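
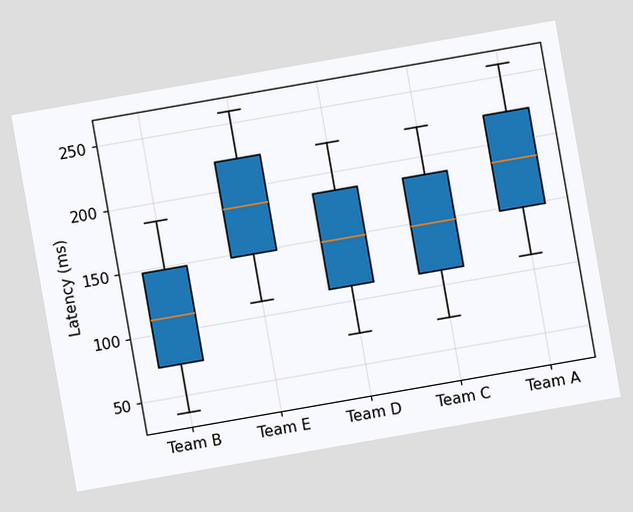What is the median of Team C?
The chart is tilted about 10° counter-clockwise. The median line in the Team C box sits at 148ms.

148ms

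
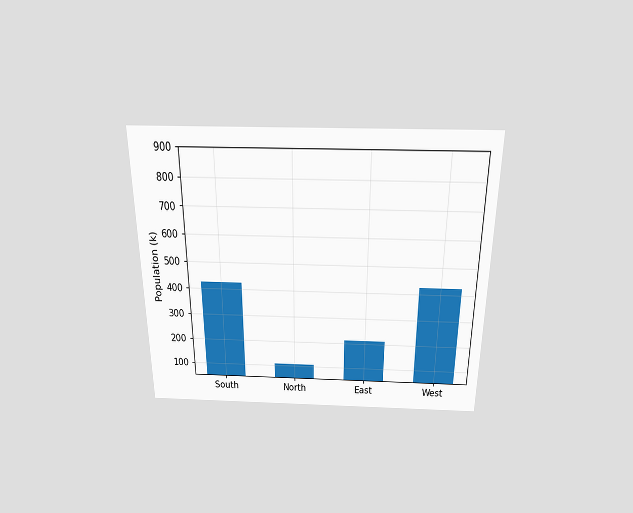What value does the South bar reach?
The chart is viewed slightly from above. Reading along the chart's y-axis, the South bar reaches 424k.

424k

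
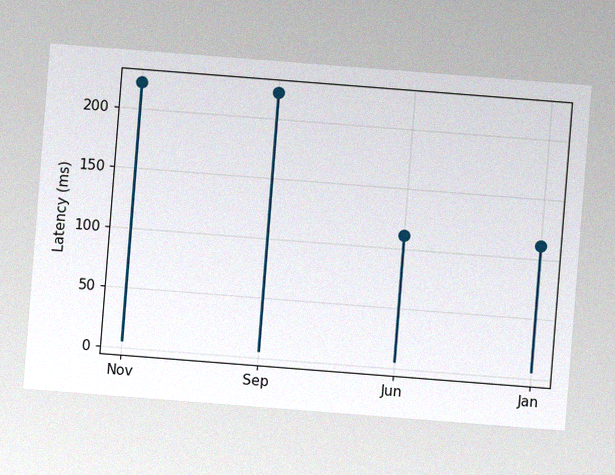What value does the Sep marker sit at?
222ms

The chart is tilted about 4° clockwise, with some photo noise. The Sep marker sits at 222ms.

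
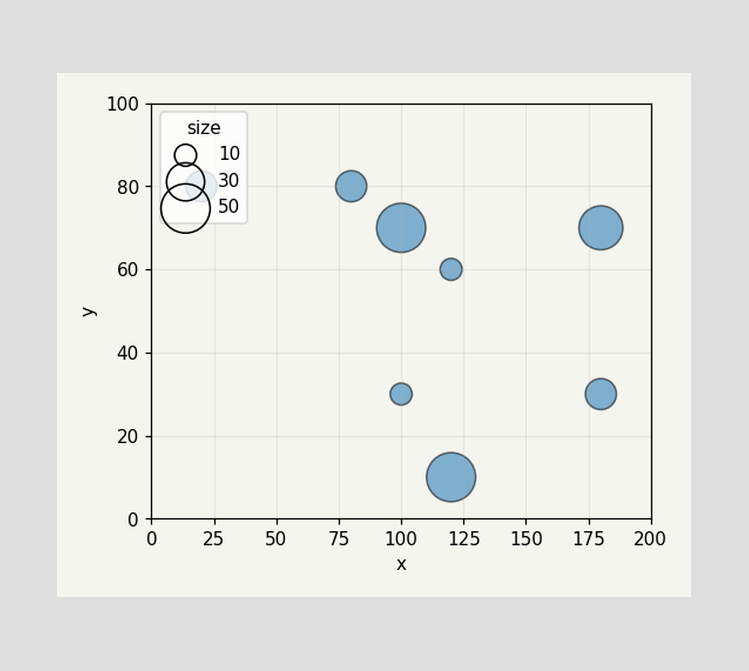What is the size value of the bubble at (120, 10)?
Matching the bubble at (120, 10) against the size legend gives 50.

50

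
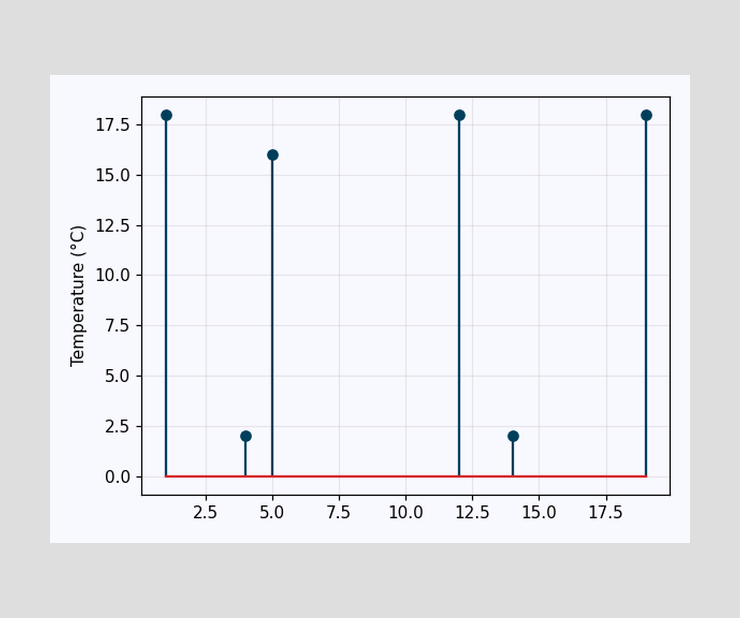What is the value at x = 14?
The stem at x=14 reaches 2°C.

2°C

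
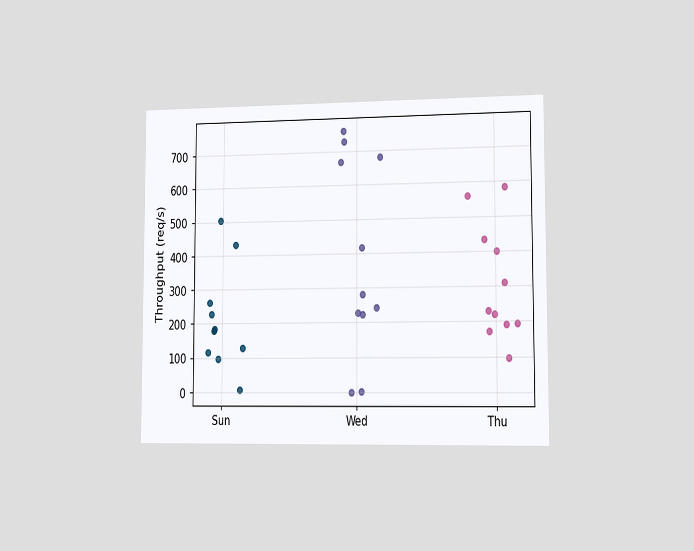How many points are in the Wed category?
The chart is viewed slightly from the right. Counting the markers in the Wed column gives 11.

11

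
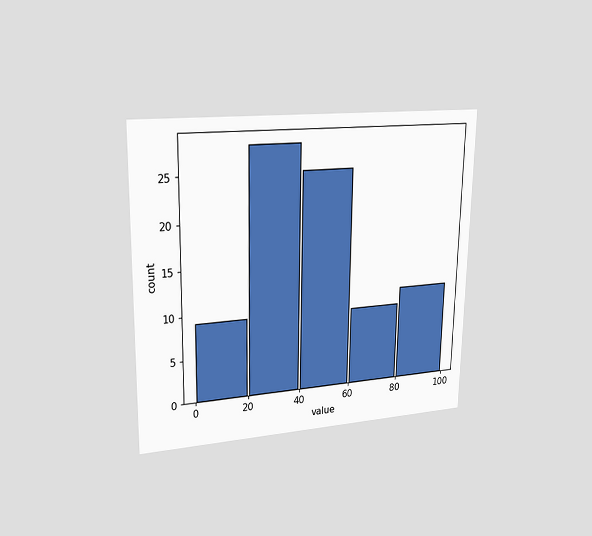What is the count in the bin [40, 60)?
The chart is viewed at a slight angle. The [40, 60) bin has height 25.

25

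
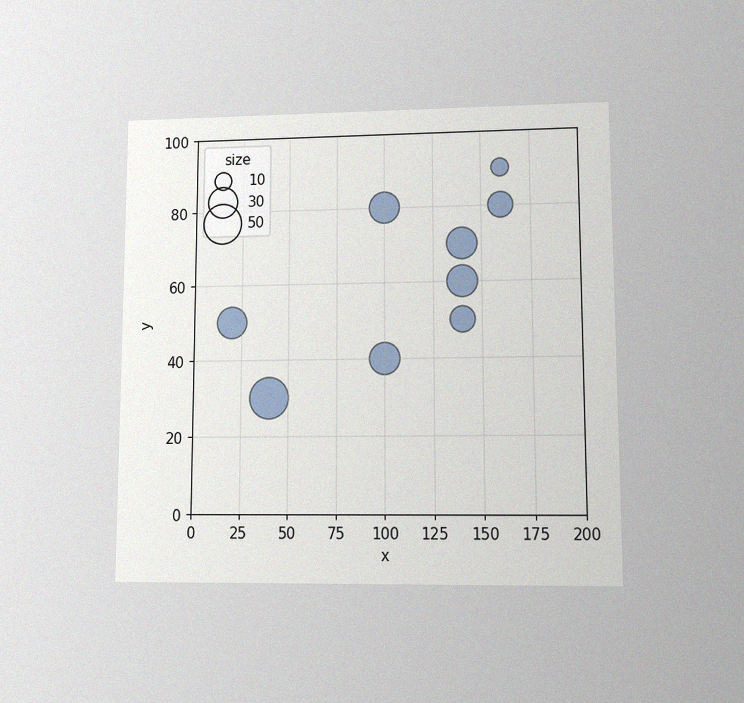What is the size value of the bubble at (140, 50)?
20

The chart is viewed at a slight angle, with some photo noise. Matching the bubble at (140, 50) against the size legend gives 20.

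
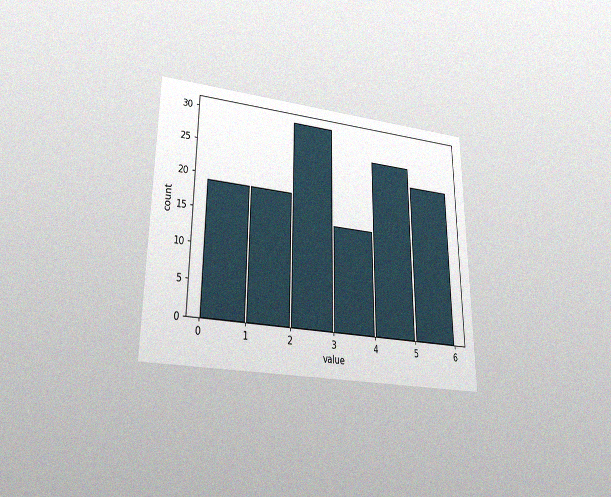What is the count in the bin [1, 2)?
19

The chart is viewed at a slight angle, with some photo noise. The [1, 2) bin has height 19.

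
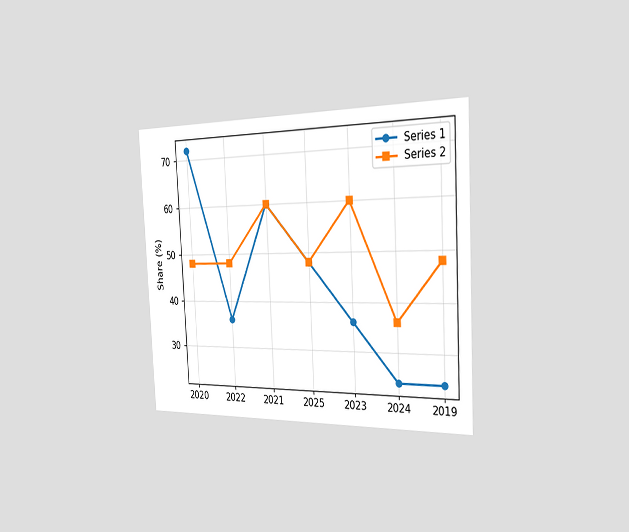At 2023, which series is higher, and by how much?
The chart is tilted about 3° counter-clockwise and viewed slightly from the right. At 2023, Series 2 sits above the other line by 24%.

Series 2, by 24%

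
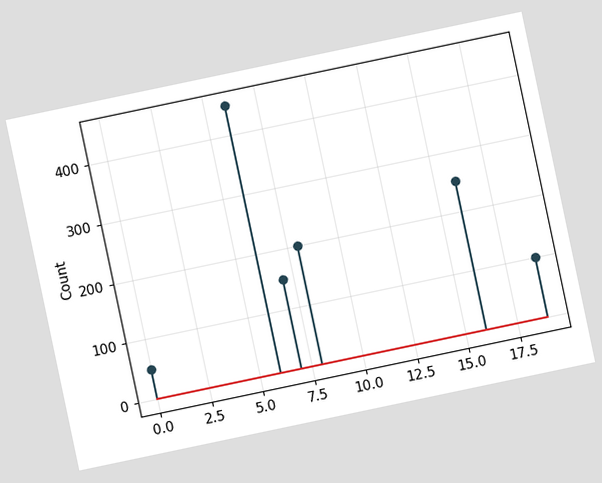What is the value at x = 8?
The chart is tilted about 12° counter-clockwise. The stem at x=8 reaches 200.

200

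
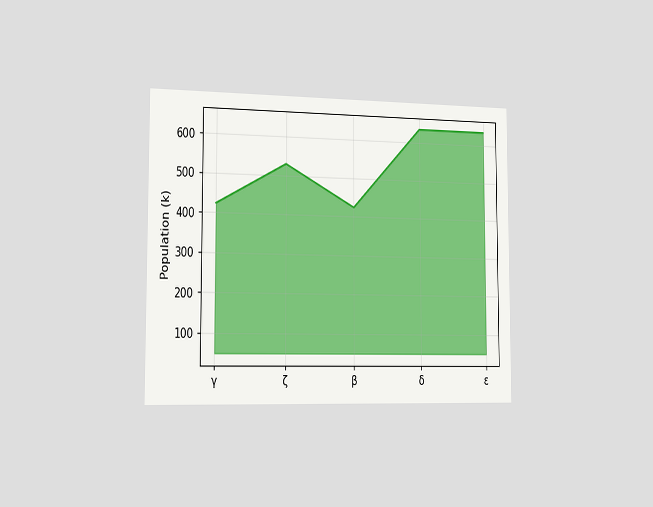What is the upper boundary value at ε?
The chart is viewed slightly from the left. At ε the upper boundary is at 636k.

636k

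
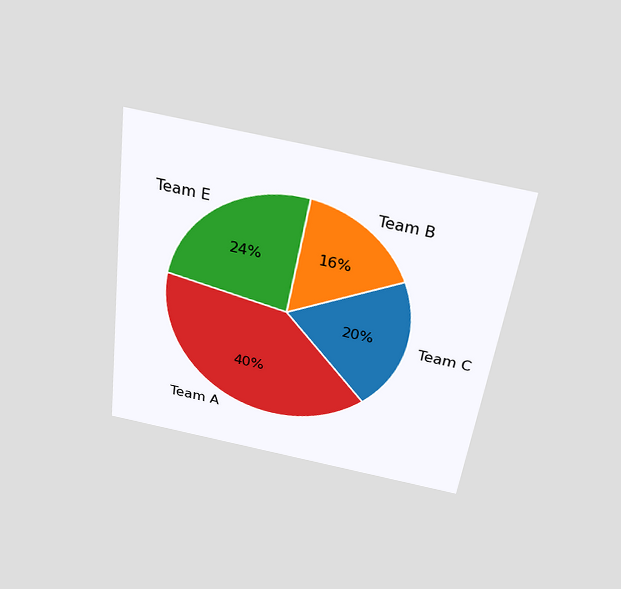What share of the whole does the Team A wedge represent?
40%

The chart is tilted about 8° clockwise and viewed slightly from above. The Team A slice takes up 40% of the pie.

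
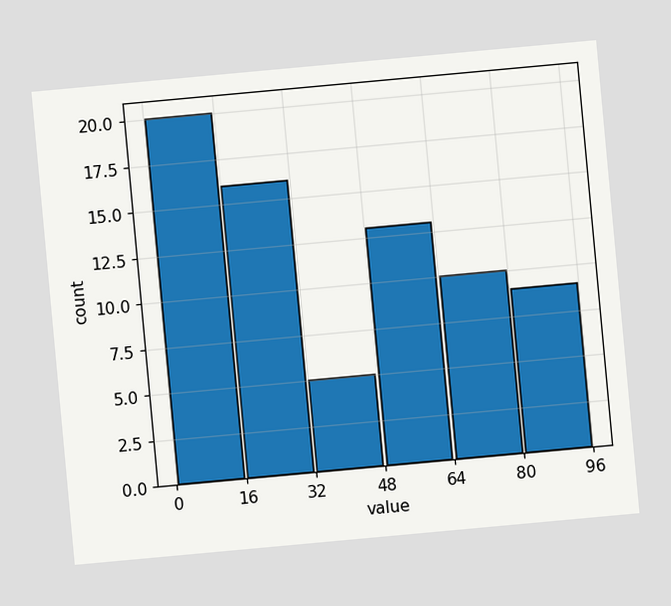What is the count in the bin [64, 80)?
The chart is tilted about 5° counter-clockwise. The [64, 80) bin has height 10.

10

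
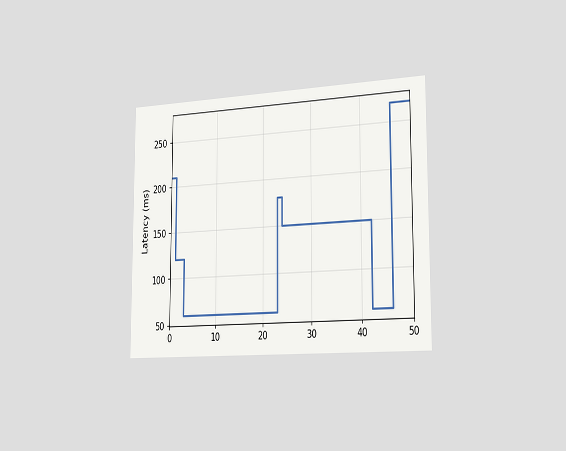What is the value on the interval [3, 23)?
The chart is viewed slightly from the right. On [3, 23) the step sits at 60ms.

60ms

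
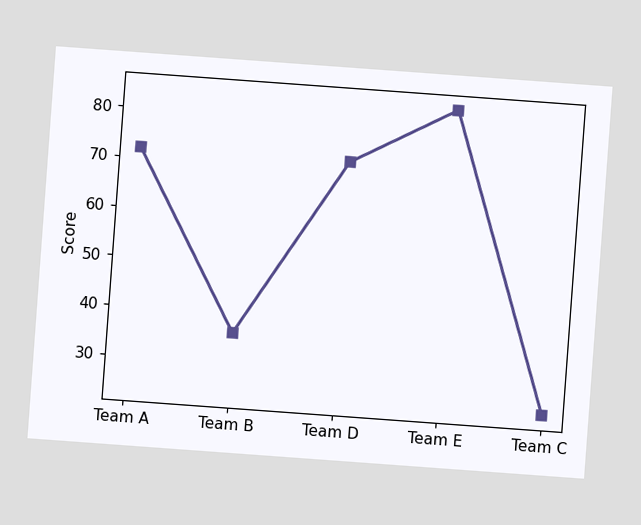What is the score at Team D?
The chart is tilted about 4° clockwise. At Team D, the line is at 72.

72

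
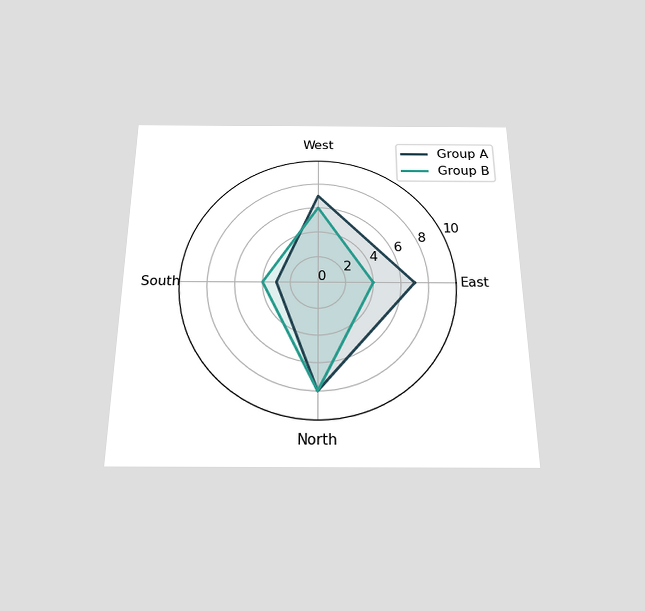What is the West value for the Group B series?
6

The chart is viewed slightly from below. On the West axis, Group B reaches 6.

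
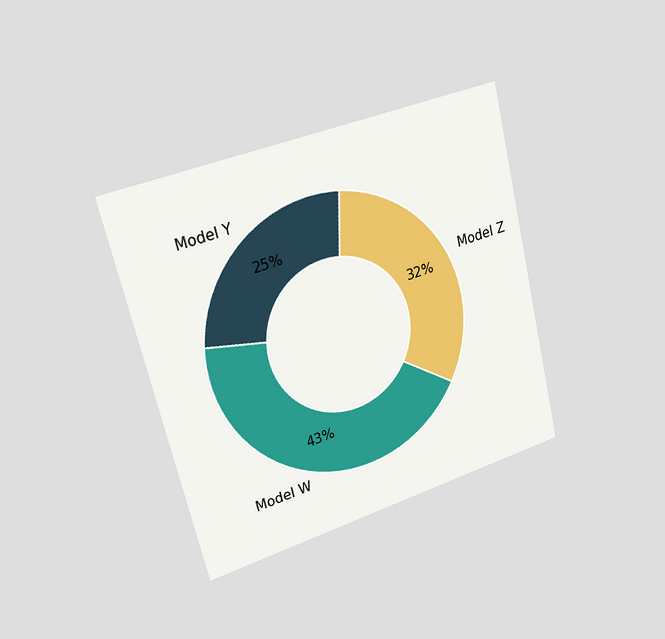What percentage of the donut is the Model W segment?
43%

The chart is tilted about 14° counter-clockwise and viewed slightly from the left. The Model W segment takes up 43% of the ring.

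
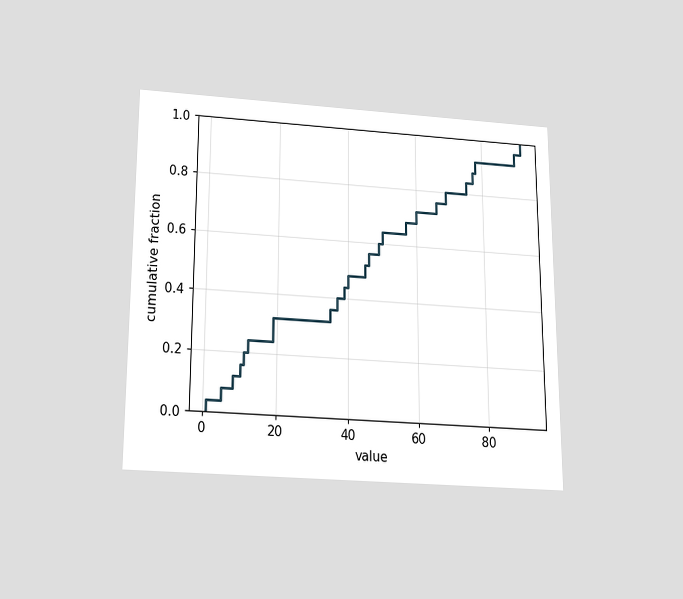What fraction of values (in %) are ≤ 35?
The chart is viewed slightly from below. At x=35 the ECDF step is at 36%.

36%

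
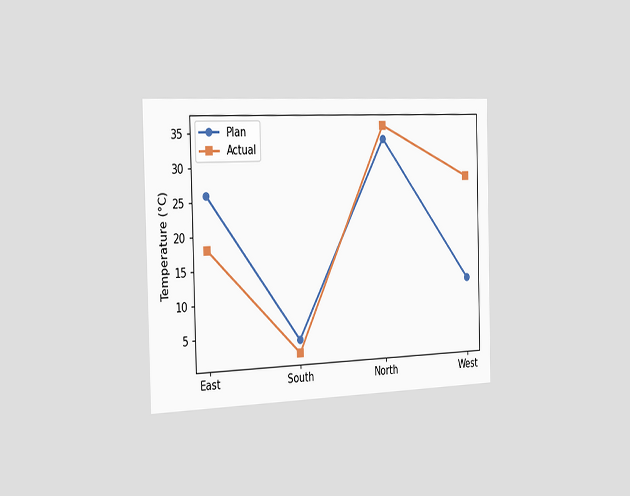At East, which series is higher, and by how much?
Plan, by 8°C

The chart is viewed slightly from the left. At East, Plan sits above the other line by 8°C.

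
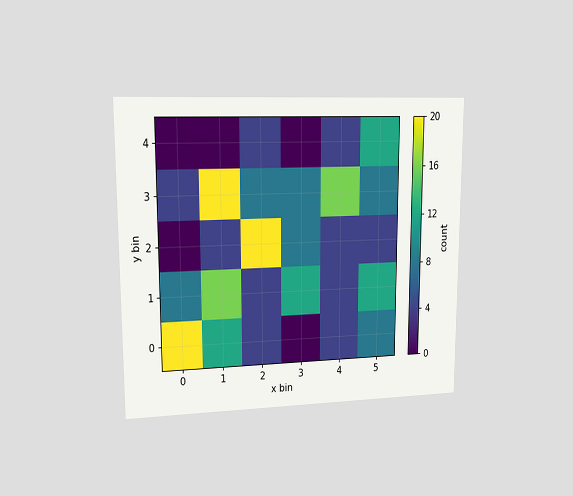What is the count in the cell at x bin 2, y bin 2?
20

The chart is viewed at a slight angle. Matching the cell (2, 2) against the colorbar gives 20.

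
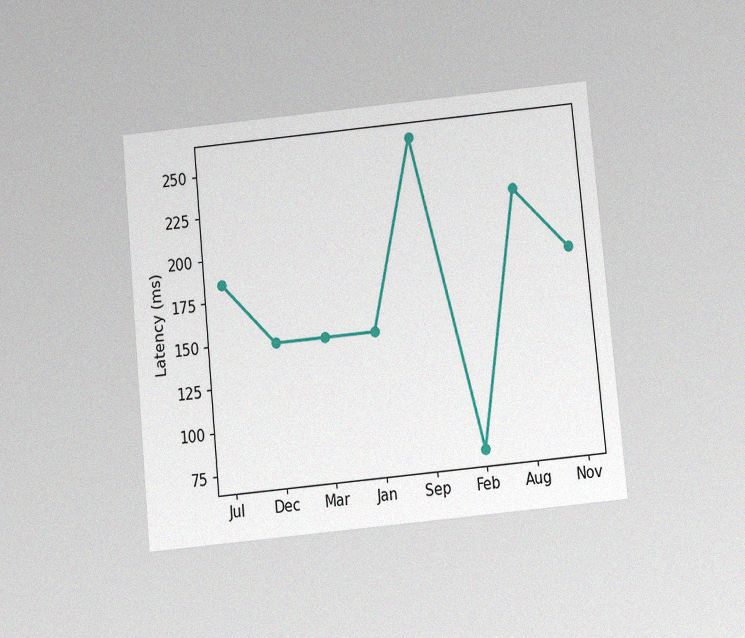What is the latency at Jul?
185ms

The chart is tilted about 5° counter-clockwise and viewed slightly from below, with some photo noise. At Jul, the line is at 185ms.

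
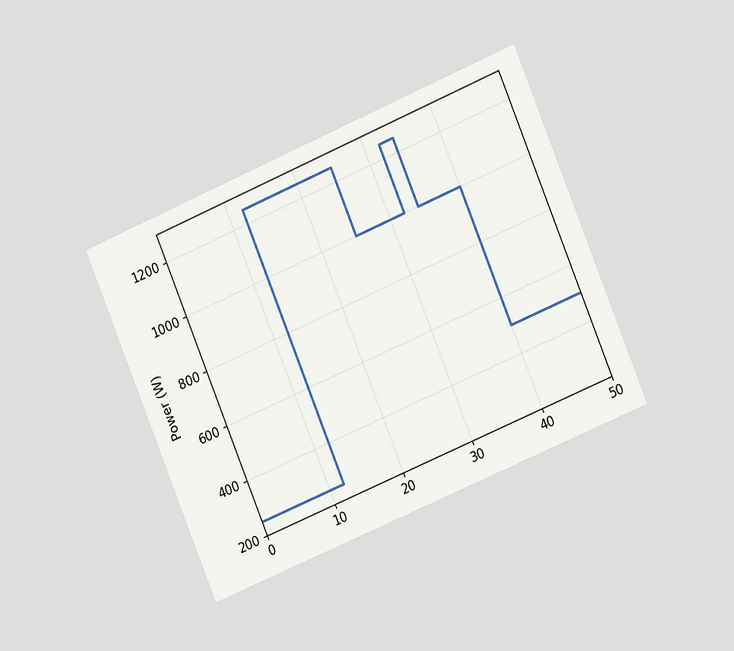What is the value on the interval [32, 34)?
1250W

The chart is tilted about 23° counter-clockwise and viewed slightly from the right. On [32, 34) the step sits at 1250W.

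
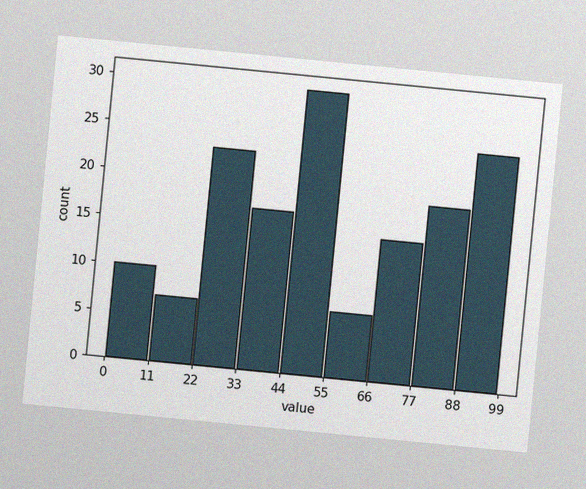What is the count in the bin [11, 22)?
The chart is tilted about 6° clockwise, with some photo noise. The [11, 22) bin has height 7.

7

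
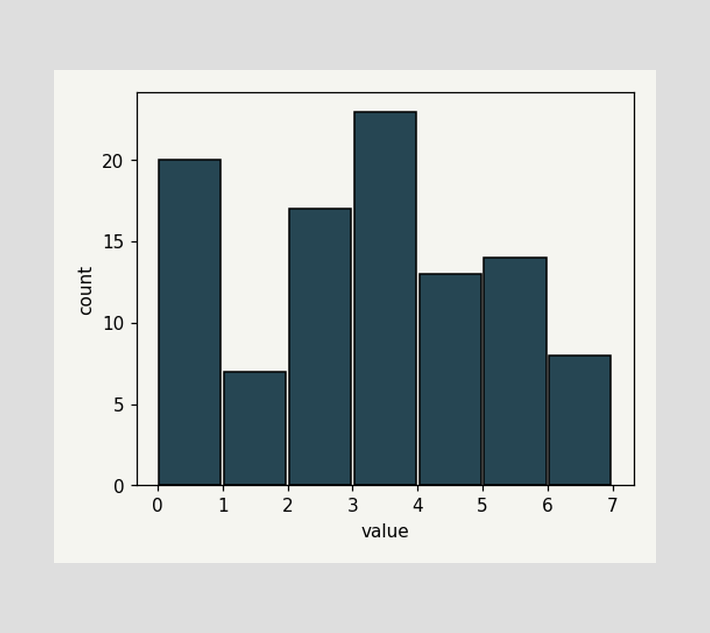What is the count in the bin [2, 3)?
The [2, 3) bin has height 17.

17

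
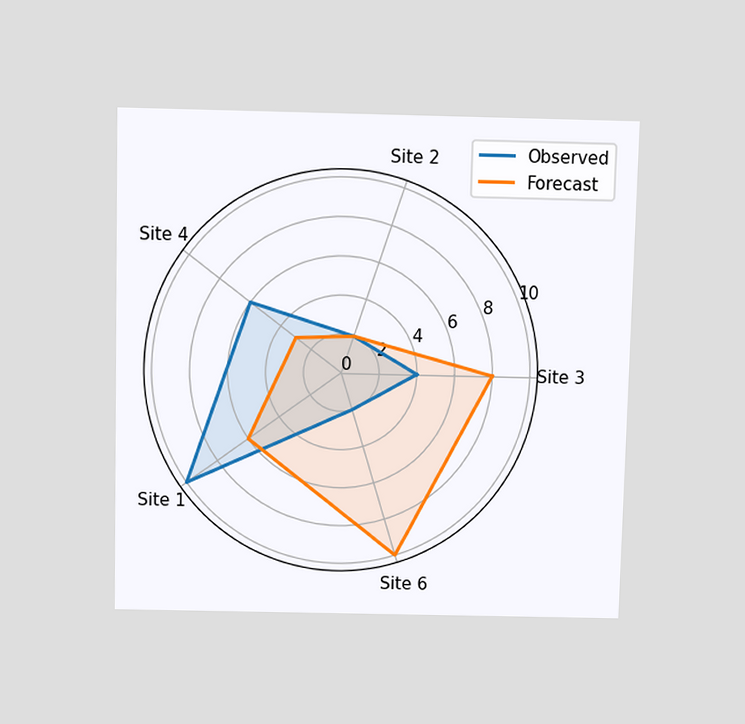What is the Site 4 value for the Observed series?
The chart is viewed slightly from above. On the Site 4 axis, Observed reaches 6.

6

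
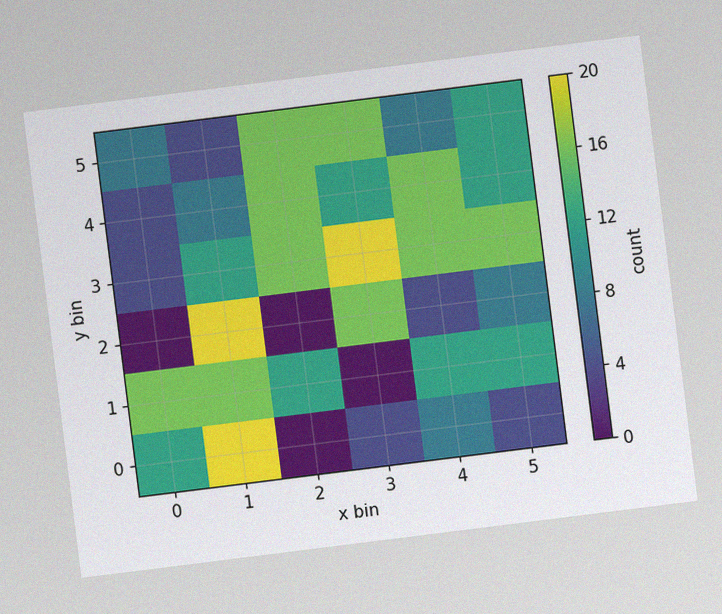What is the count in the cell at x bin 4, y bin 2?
4

The chart is tilted about 7° counter-clockwise, with some photo noise. Matching the cell (4, 2) against the colorbar gives 4.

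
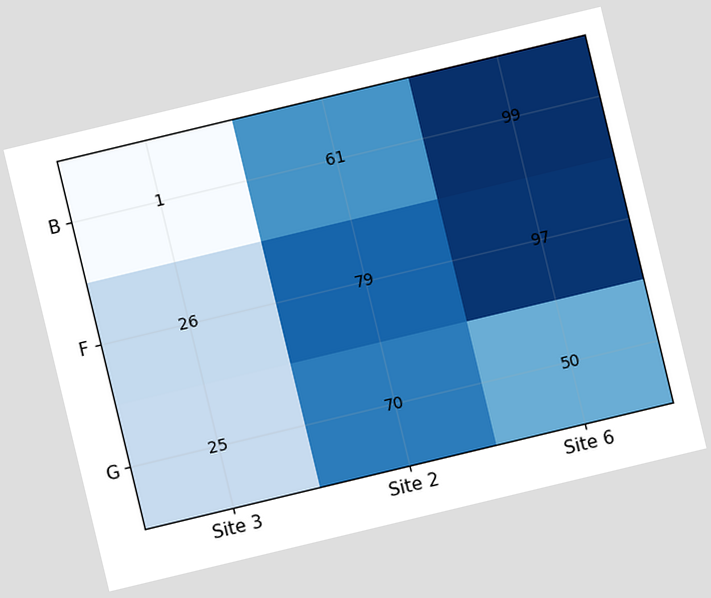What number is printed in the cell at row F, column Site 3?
The chart is tilted about 13° counter-clockwise. The (F, Site 3) cell reads 26.

26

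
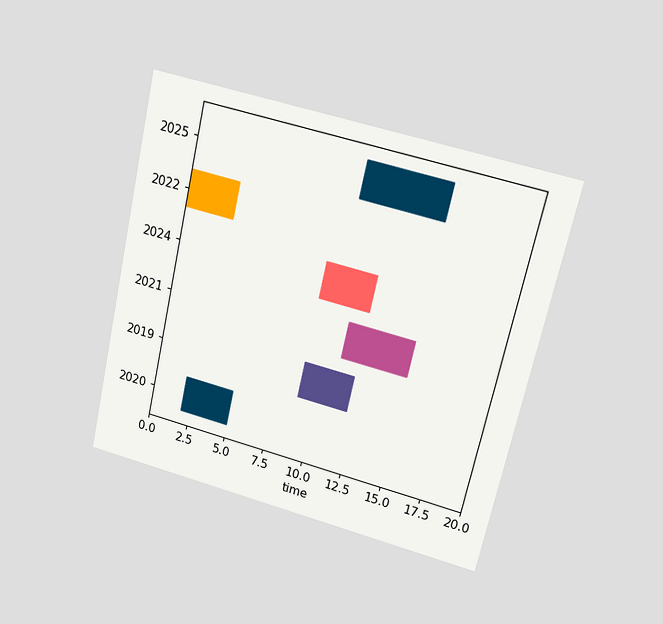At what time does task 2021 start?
The chart is tilted about 13° clockwise and viewed at a slight angle. The 2021 bar begins at t=11.

11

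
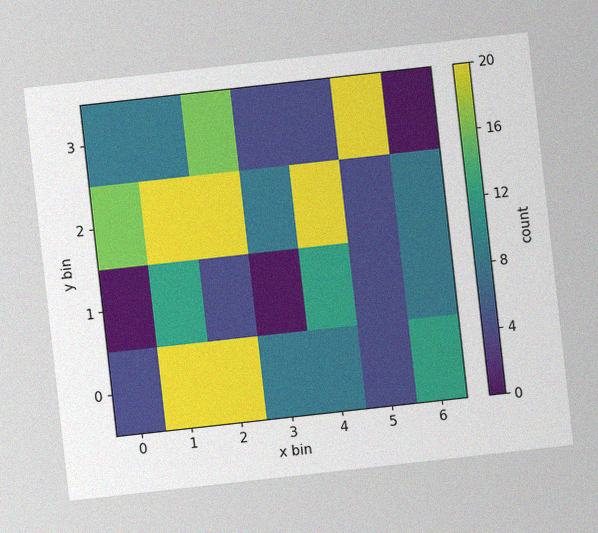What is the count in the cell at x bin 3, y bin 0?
The chart is tilted about 6° counter-clockwise, with some photo noise. Matching the cell (3, 0) against the colorbar gives 8.

8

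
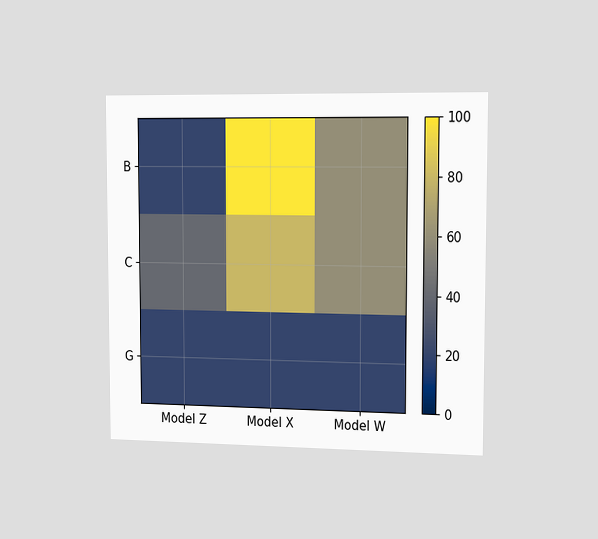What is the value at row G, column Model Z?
The chart is viewed slightly from the right. Matching cell (G, Model Z) against the colorbar gives 20.

20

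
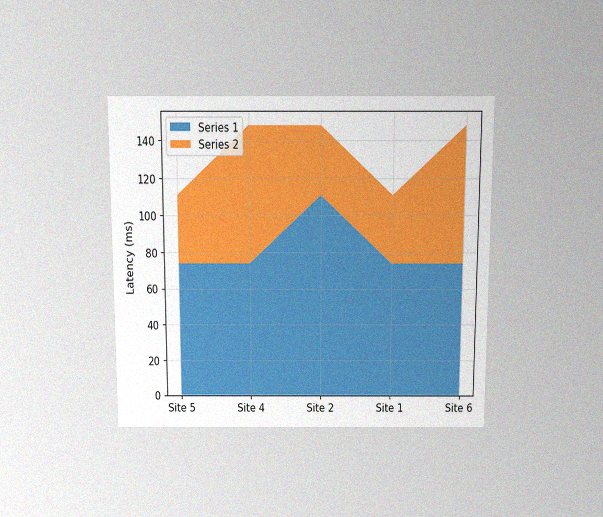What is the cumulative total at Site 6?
148ms

The chart is viewed slightly from above, with some photo noise. The stacked total at Site 6 reaches 148ms.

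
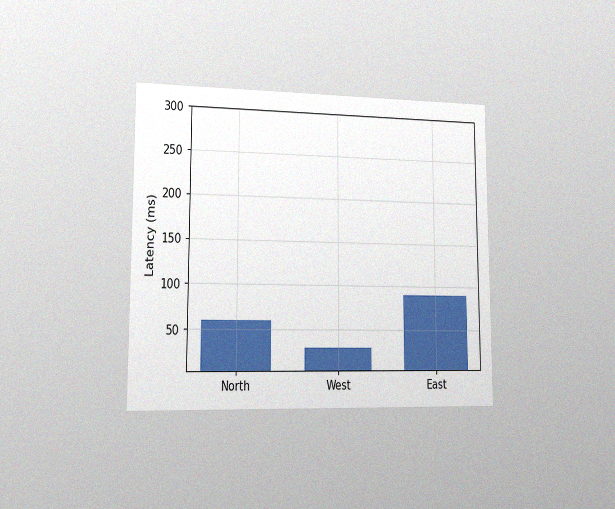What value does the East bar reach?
90ms

The chart is viewed slightly from the left, with some photo noise. Reading along the chart's y-axis, the East bar reaches 90ms.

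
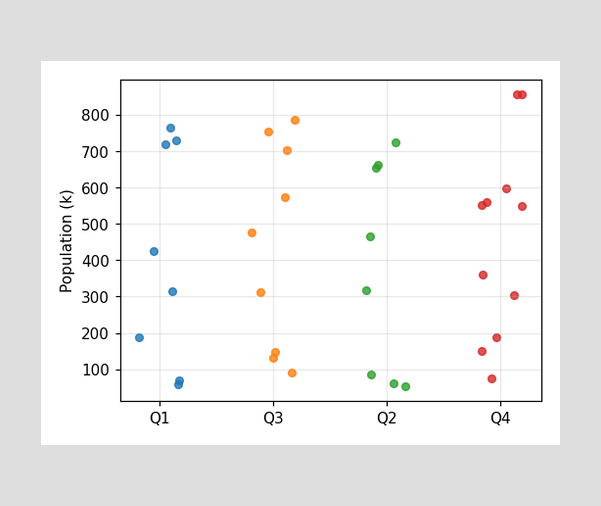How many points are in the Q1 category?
8

Counting the markers in the Q1 column gives 8.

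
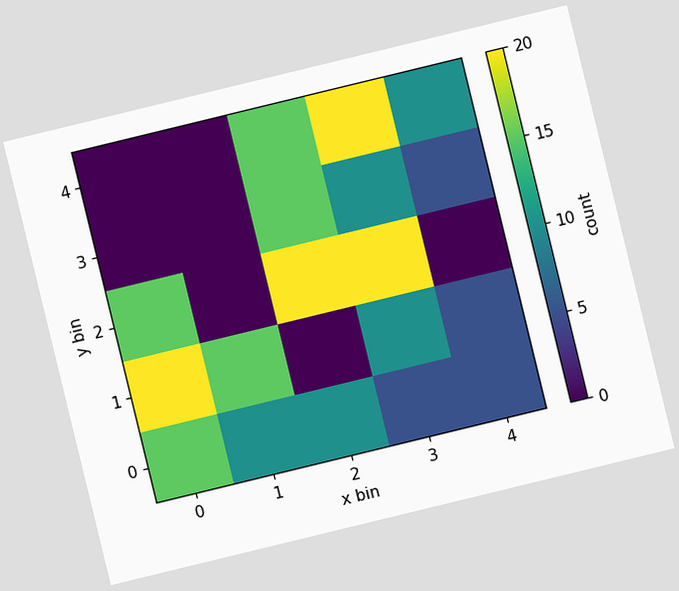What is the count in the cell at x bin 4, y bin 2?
The chart is tilted about 14° counter-clockwise. Matching the cell (4, 2) against the colorbar gives 0.

0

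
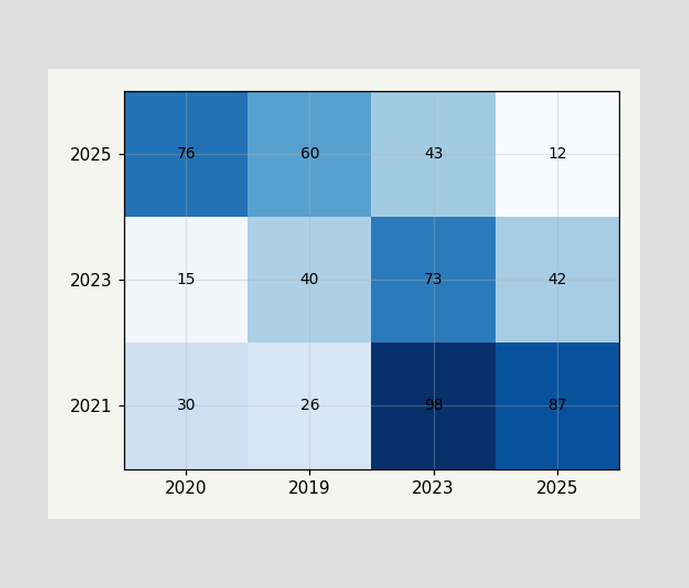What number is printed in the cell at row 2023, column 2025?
The (2023, 2025) cell reads 42.

42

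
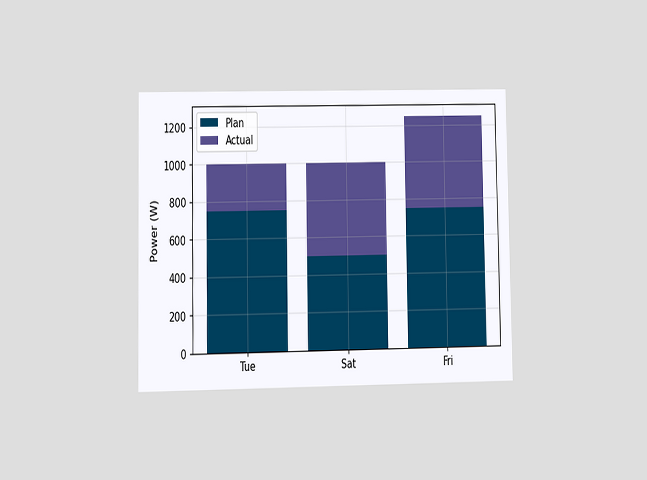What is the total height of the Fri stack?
The chart is viewed at a slight angle. The Fri stack's top reaches 1250W on the y-axis.

1250W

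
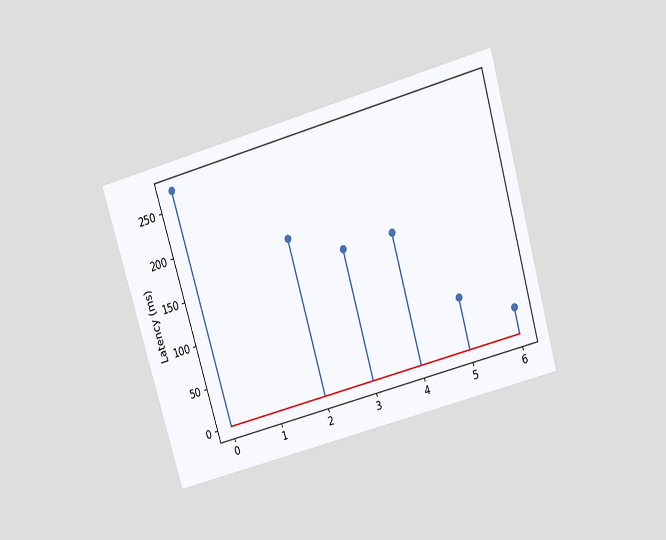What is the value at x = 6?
The chart is tilted about 16° counter-clockwise and viewed slightly from above. The stem at x=6 reaches 30ms.

30ms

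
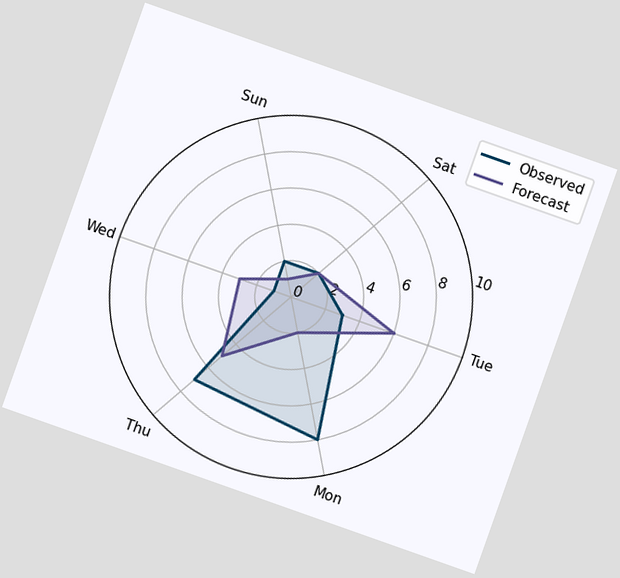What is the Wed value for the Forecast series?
The chart is tilted about 19° clockwise. On the Wed axis, Forecast reaches 3.

3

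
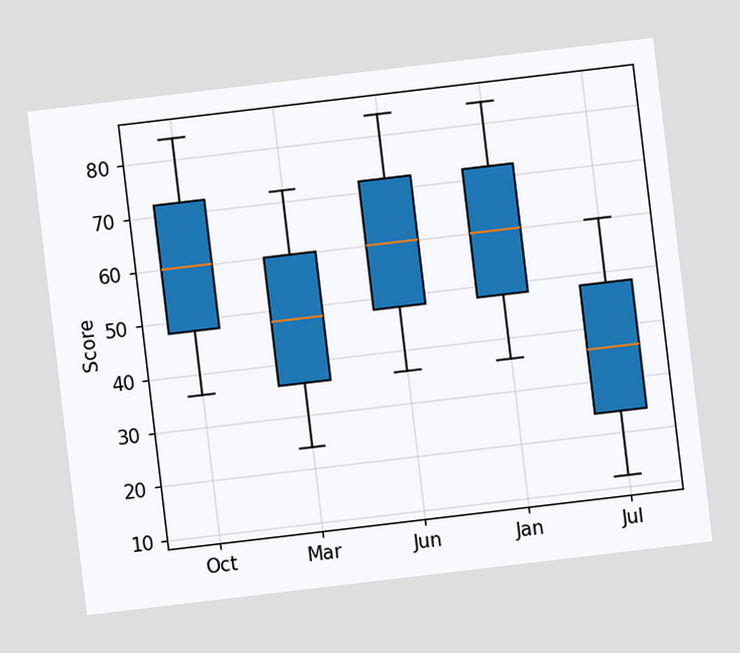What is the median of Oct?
The chart is tilted about 7° counter-clockwise. The median line in the Oct box sits at 60.

60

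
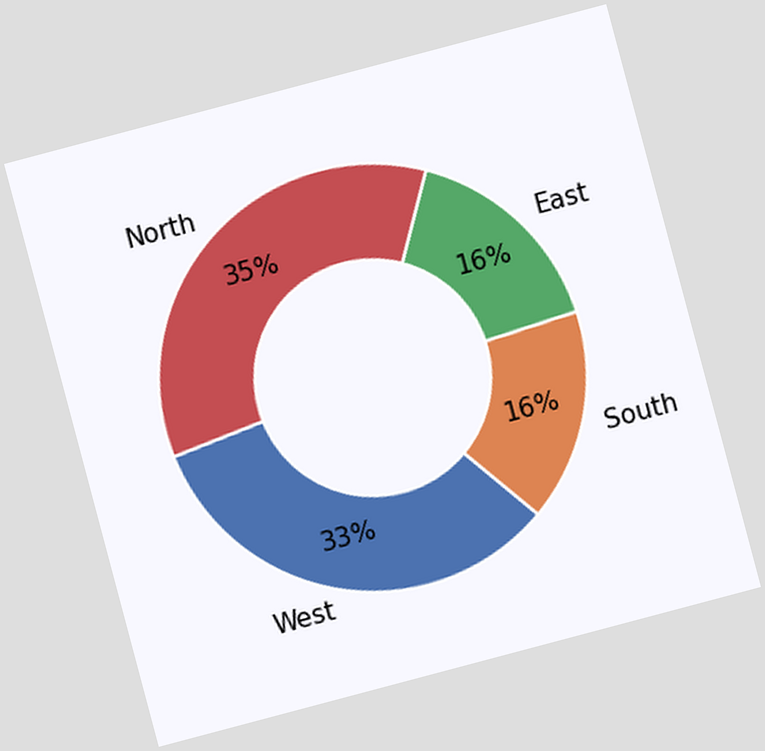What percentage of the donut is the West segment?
33%

The chart is tilted about 15° counter-clockwise. The West segment takes up 33% of the ring.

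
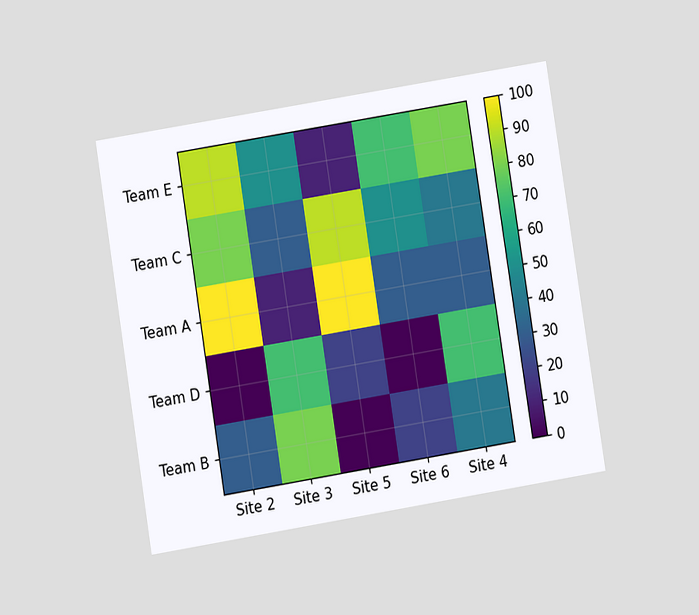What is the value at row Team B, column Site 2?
30

The chart is tilted about 9° counter-clockwise and viewed at a slight angle. Matching cell (Team B, Site 2) against the colorbar gives 30.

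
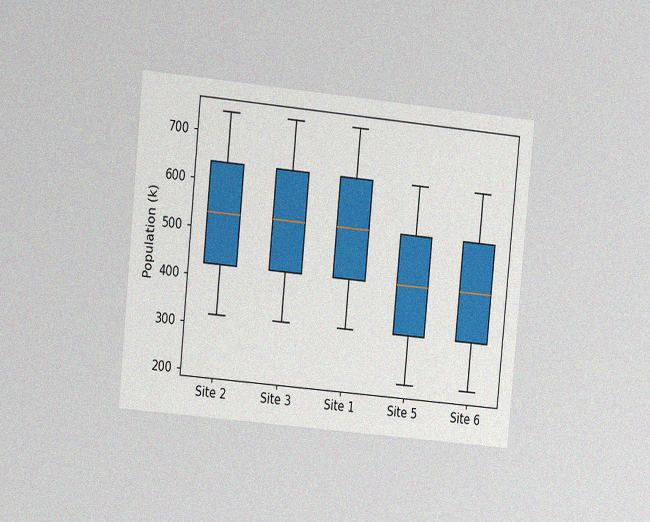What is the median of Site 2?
The chart is tilted about 6° clockwise and viewed slightly from the left, with some photo noise. The median line in the Site 2 box sits at 530k.

530k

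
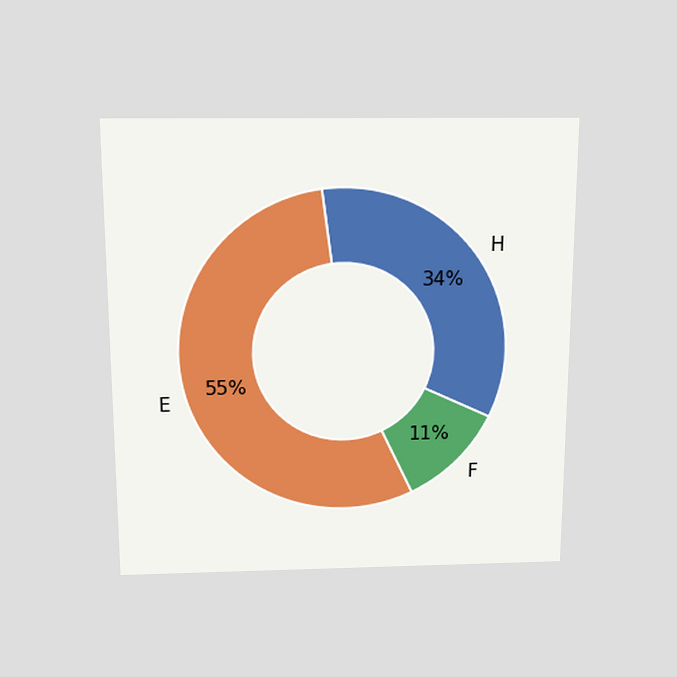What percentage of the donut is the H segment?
The chart is viewed slightly from above. The H segment takes up 34% of the ring.

34%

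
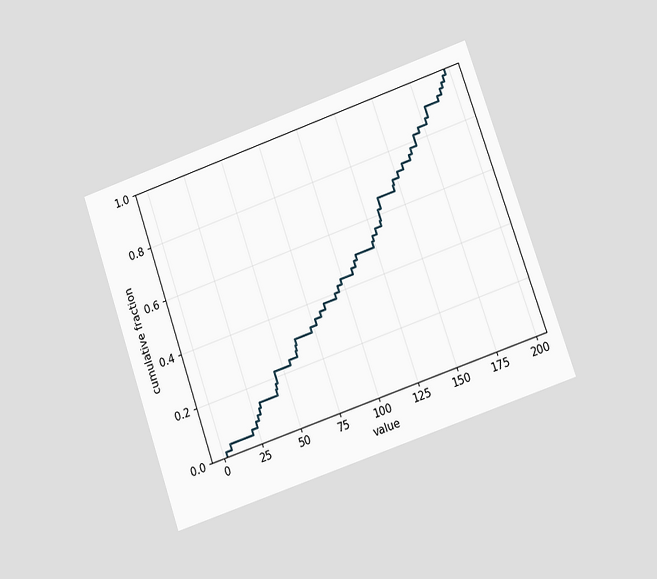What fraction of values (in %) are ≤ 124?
The chart is tilted about 19° counter-clockwise and viewed at a slight angle. At x=124 the ECDF step is at 52%.

52%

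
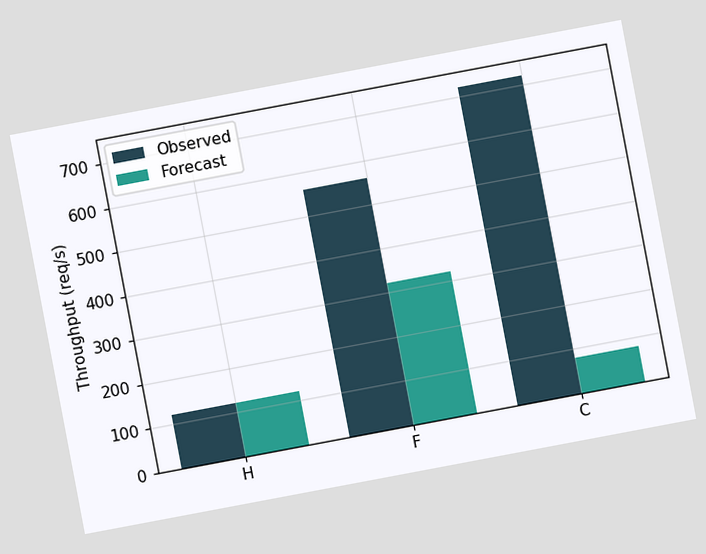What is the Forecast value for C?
80req/s

The chart is tilted about 11° counter-clockwise. The Forecast bar at C reaches 80req/s on the y-axis.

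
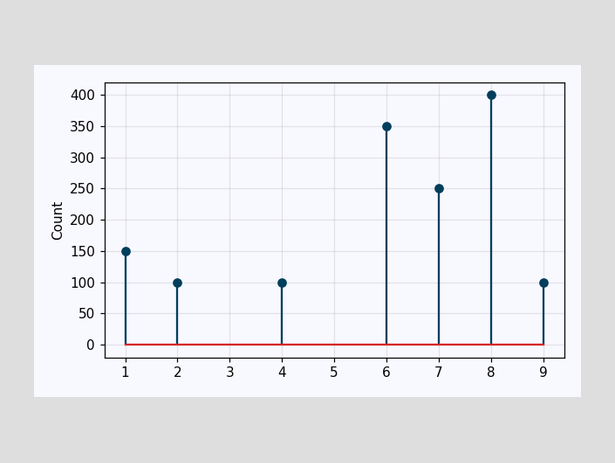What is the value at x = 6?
350

The stem at x=6 reaches 350.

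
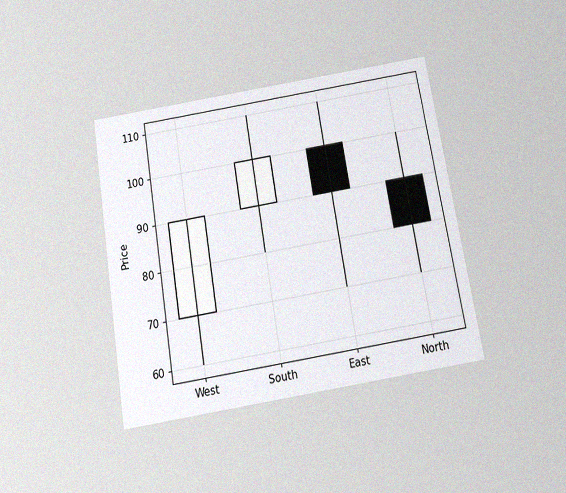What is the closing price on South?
100

The chart is tilted about 9° counter-clockwise and viewed slightly from below, with some photo noise. The South candle closes at 100.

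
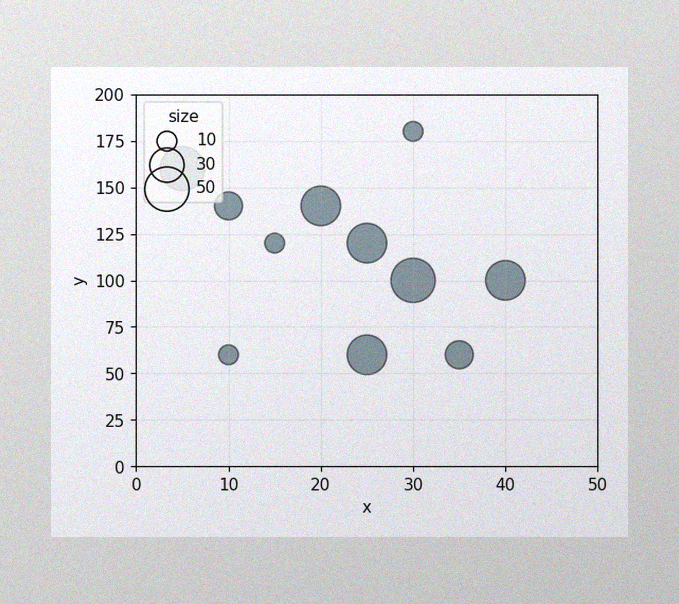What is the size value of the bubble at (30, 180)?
10

The image has some photo noise and uneven lighting. Matching the bubble at (30, 180) against the size legend gives 10.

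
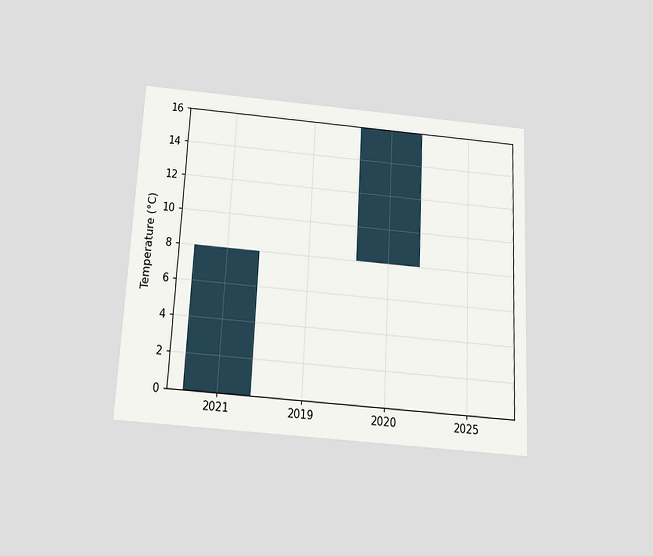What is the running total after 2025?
16°C

The chart is tilted about 3° clockwise and viewed slightly from below. After 2025 the running total reaches 16°C.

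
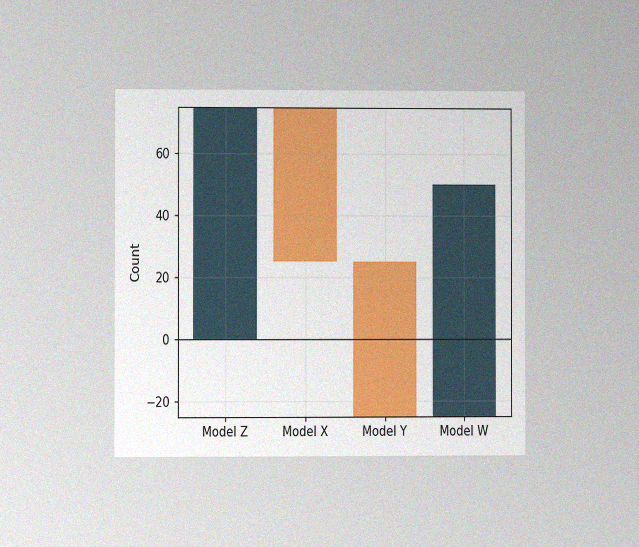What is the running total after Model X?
The chart is viewed at a slight angle, with some photo noise. After Model X the running total reaches 25.

25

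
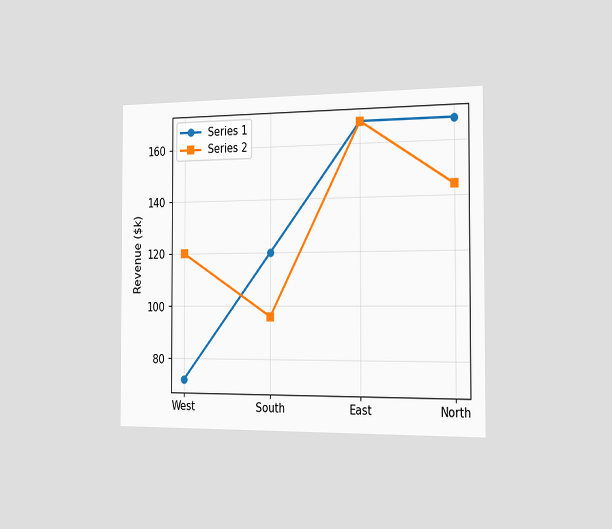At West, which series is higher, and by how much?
Series 2, by $48k

The chart is viewed slightly from the right. At West, Series 2 sits above the other line by $48k.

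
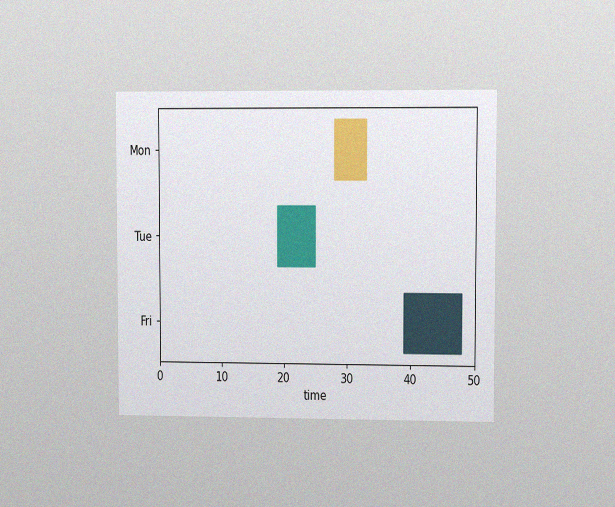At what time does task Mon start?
The chart is viewed at a slight angle, with some photo noise. The Mon bar begins at t=28.

28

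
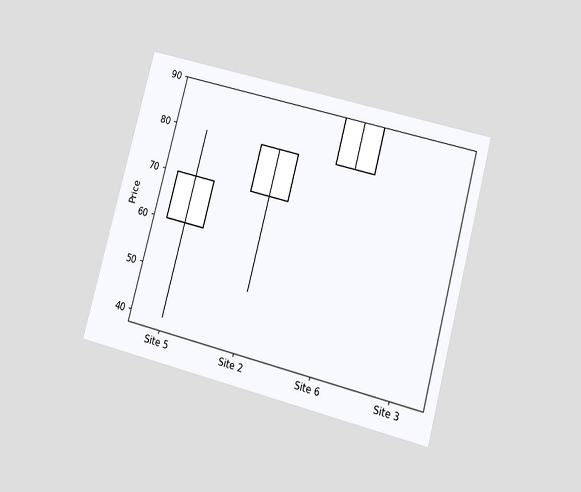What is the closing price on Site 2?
80

The chart is tilted about 15° clockwise and viewed at a slight angle. The Site 2 candle closes at 80.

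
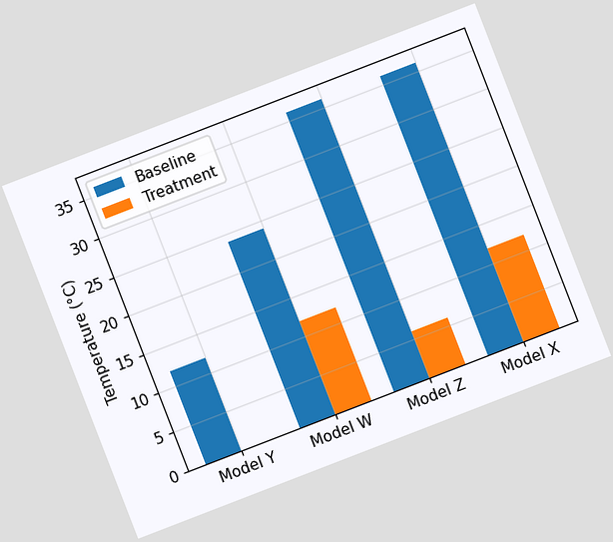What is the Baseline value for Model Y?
12°C

The chart is tilted about 21° counter-clockwise. The Baseline bar at Model Y reaches 12°C on the y-axis.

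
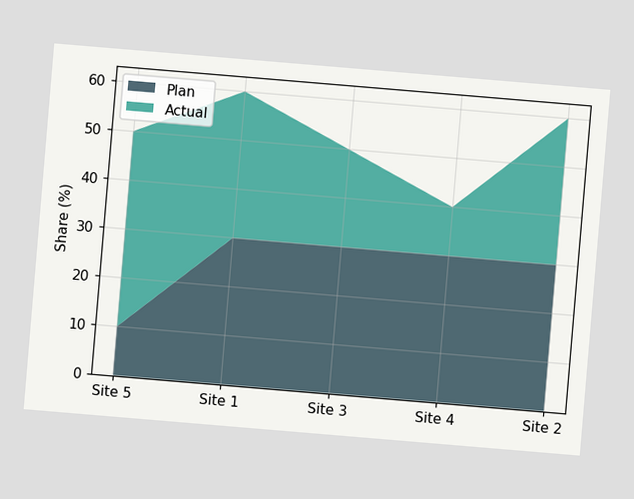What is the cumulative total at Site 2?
The chart is tilted about 5° clockwise. The stacked total at Site 2 reaches 60%.

60%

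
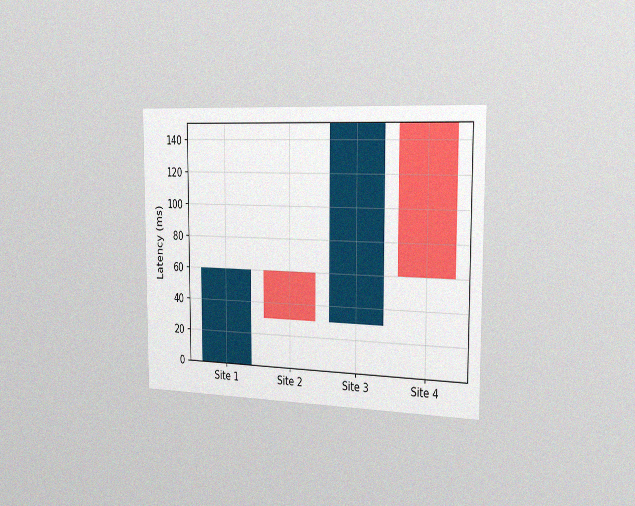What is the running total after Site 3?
The chart is viewed slightly from the right, with some photo noise. After Site 3 the running total reaches 150ms.

150ms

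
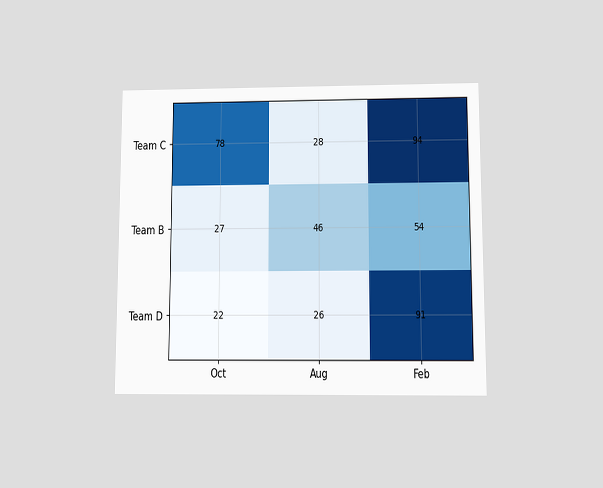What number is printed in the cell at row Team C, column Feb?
94

The chart is viewed slightly from below. The (Team C, Feb) cell reads 94.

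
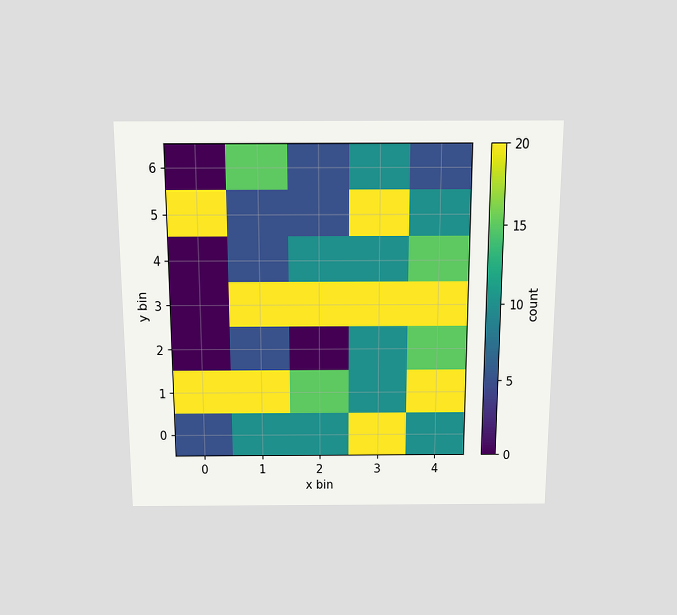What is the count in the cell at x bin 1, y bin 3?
The chart is viewed slightly from above. Matching the cell (1, 3) against the colorbar gives 20.

20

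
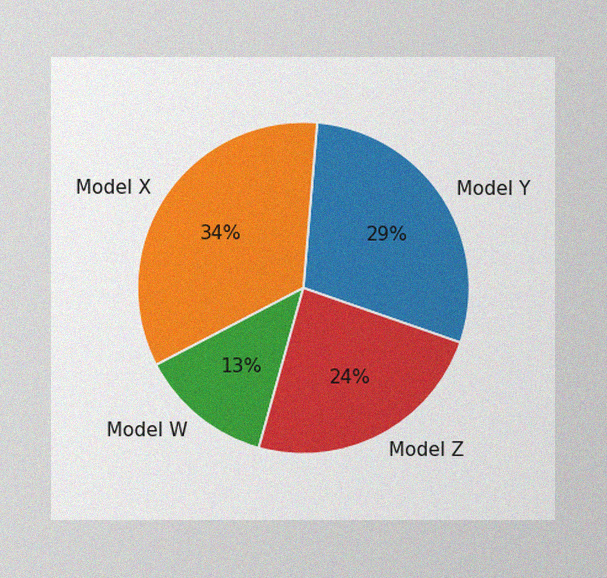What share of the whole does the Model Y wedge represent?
The image has some photo noise and uneven lighting. The Model Y slice takes up 29% of the pie.

29%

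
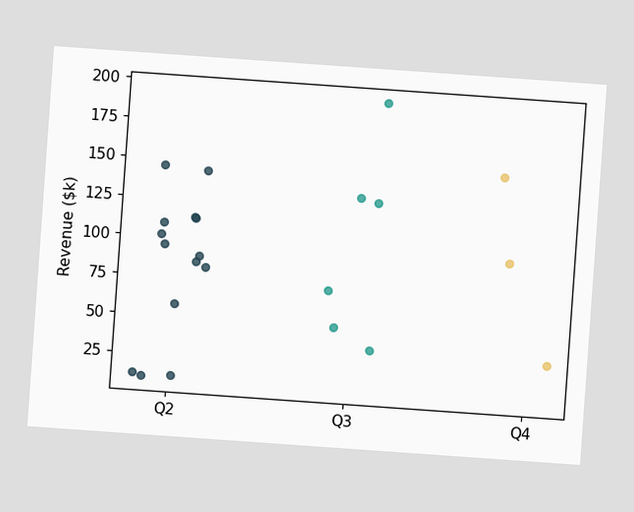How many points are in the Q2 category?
14

The chart is tilted about 4° clockwise. Counting the markers in the Q2 column gives 14.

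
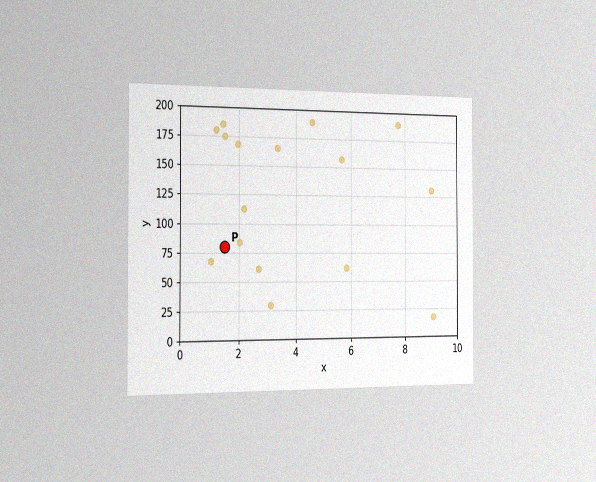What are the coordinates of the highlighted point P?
(1.5, 80)

The chart is viewed slightly from the left, with some photo noise. Following the gridlines from P to each axis, P sits at (1.5, 80).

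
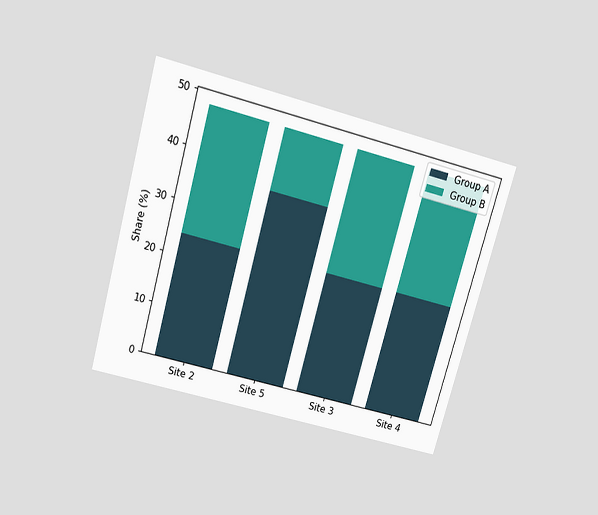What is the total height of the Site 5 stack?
48%

The chart is tilted about 16° clockwise and viewed slightly from above. The Site 5 stack's top reaches 48% on the y-axis.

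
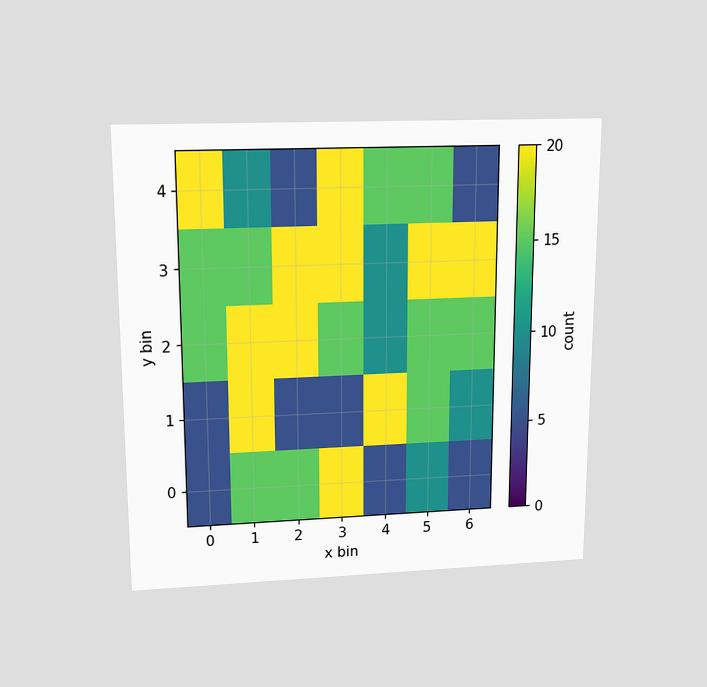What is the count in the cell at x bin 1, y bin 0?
The chart is viewed slightly from above. Matching the cell (1, 0) against the colorbar gives 15.

15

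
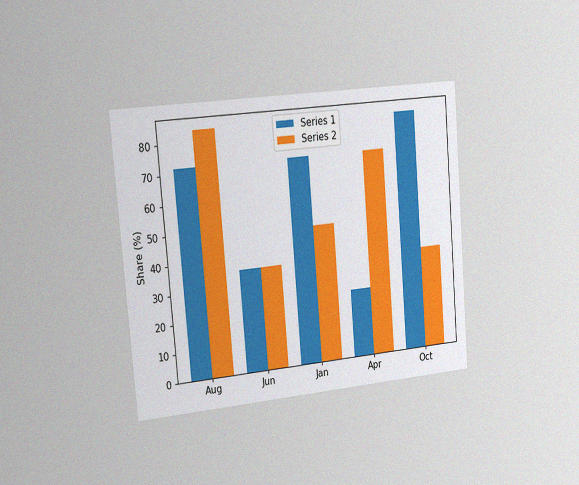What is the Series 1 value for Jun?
36%

The chart is tilted about 5° counter-clockwise and viewed slightly from the left, with some photo noise. The Series 1 bar at Jun reaches 36% on the y-axis.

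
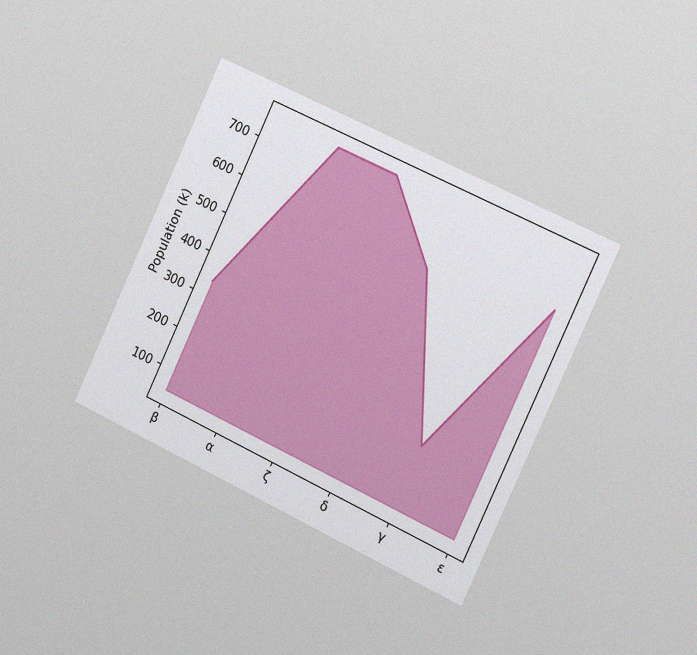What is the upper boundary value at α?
The chart is tilted about 25° clockwise and viewed slightly from the right, with some photo noise. At α the upper boundary is at 756k.

756k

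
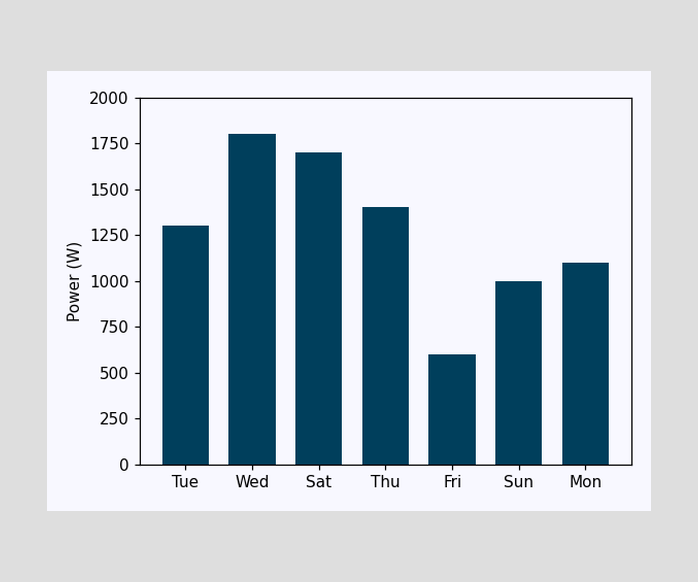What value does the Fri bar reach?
600W

Reading along the chart's y-axis, the Fri bar reaches 600W.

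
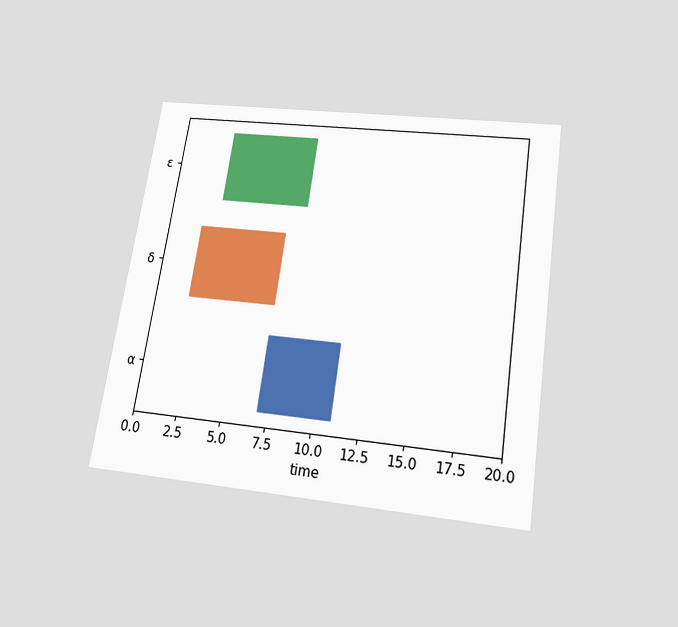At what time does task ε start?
3

The chart is tilted about 9° clockwise and viewed slightly from below. The ε bar begins at t=3.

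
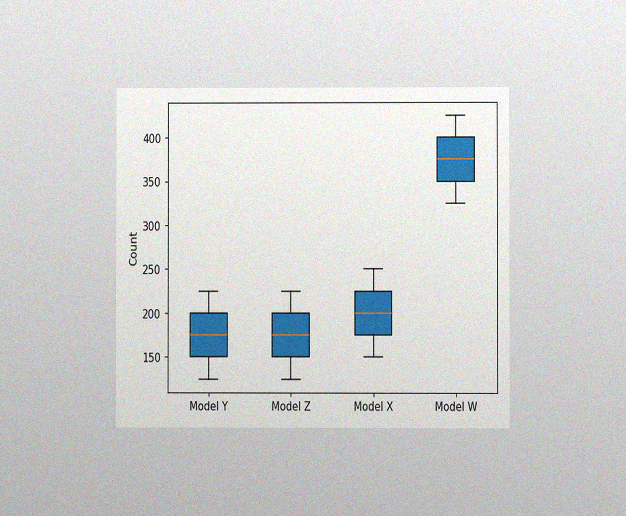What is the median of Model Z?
The chart is viewed at a slight angle, with some photo noise. The median line in the Model Z box sits at 175.

175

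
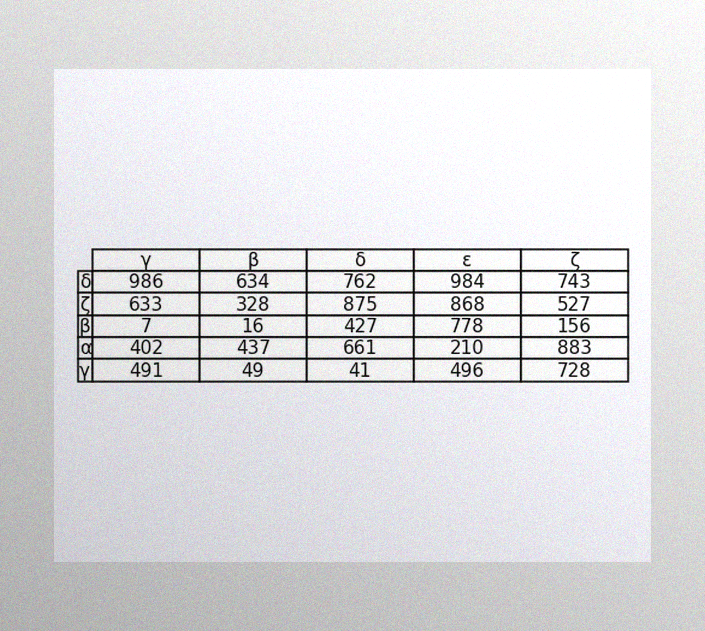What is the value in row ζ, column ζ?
527

The image has some photo noise and uneven lighting. The (ζ, ζ) cell reads 527.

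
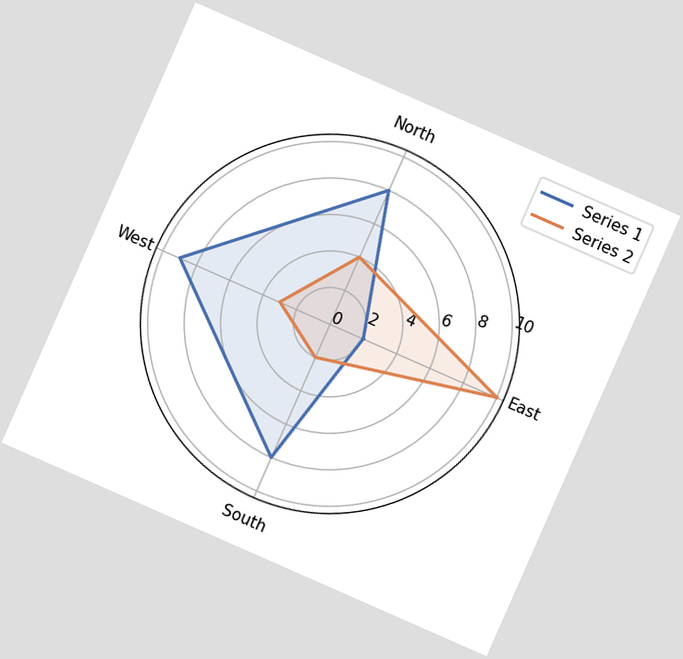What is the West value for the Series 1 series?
9

The chart is tilted about 24° clockwise. On the West axis, Series 1 reaches 9.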